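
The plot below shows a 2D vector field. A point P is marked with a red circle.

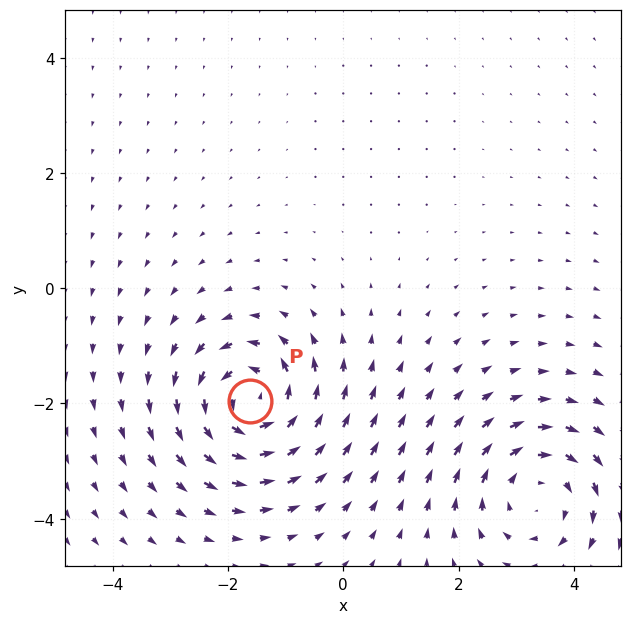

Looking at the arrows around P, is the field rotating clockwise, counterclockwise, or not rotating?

Near P at (-1.6, -2.0) the arrows circulate counterclockwise. The curl (z-component) there is about +6; positive curl means counterclockwise rotation.

counterclockwise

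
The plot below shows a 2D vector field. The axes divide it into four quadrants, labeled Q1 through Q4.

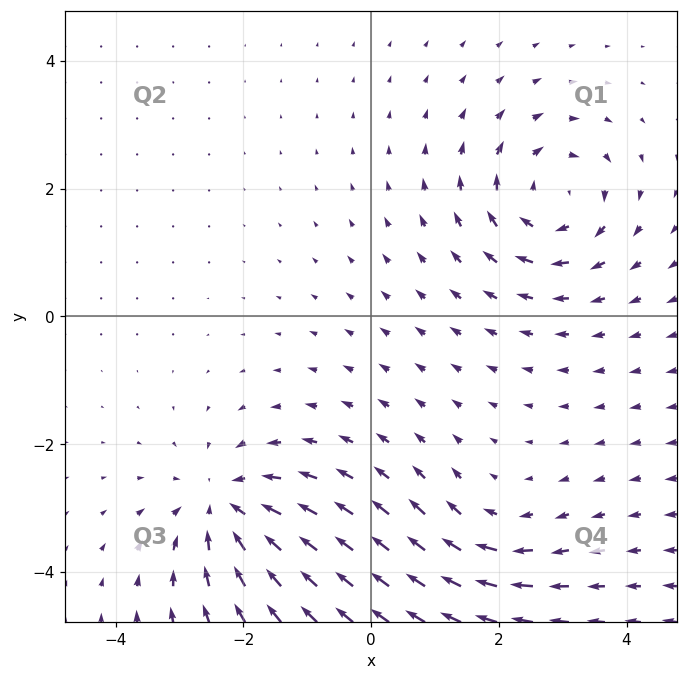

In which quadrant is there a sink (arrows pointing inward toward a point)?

The sink sits at approximately (-2.3, -3.0), which lies in quadrant Q3. The divergence there is about -4, negative as expected for a sink.

Q3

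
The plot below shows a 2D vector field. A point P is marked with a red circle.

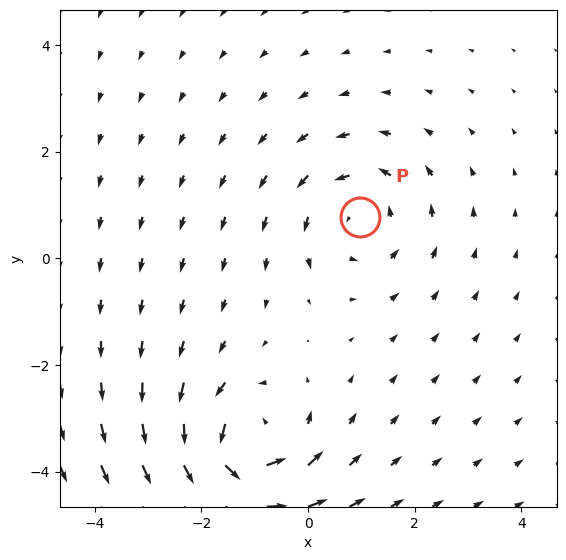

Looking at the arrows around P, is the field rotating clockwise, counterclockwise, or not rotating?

counterclockwise

Near P at (1.0, 0.8) the arrows circulate counterclockwise. The curl (z-component) there is about +3; positive curl means counterclockwise rotation.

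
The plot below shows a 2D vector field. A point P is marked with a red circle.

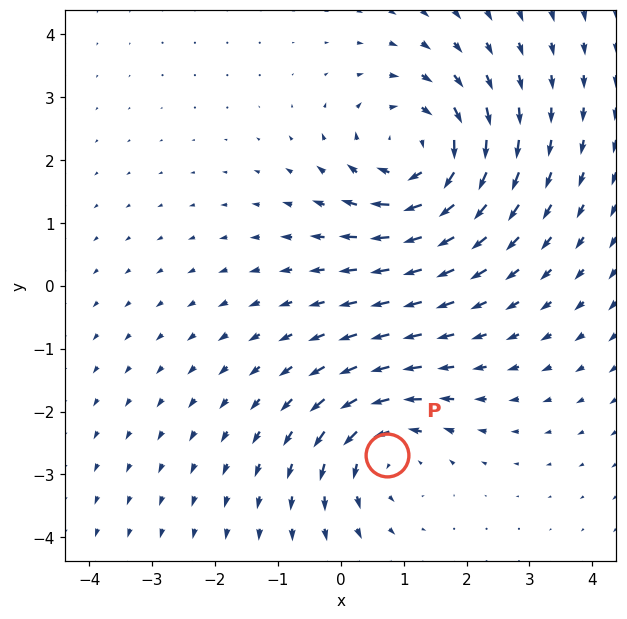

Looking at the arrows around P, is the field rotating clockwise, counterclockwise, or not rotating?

counterclockwise

Near P at (0.7, -2.7) the arrows circulate counterclockwise. The curl (z-component) there is about +3; positive curl means counterclockwise rotation.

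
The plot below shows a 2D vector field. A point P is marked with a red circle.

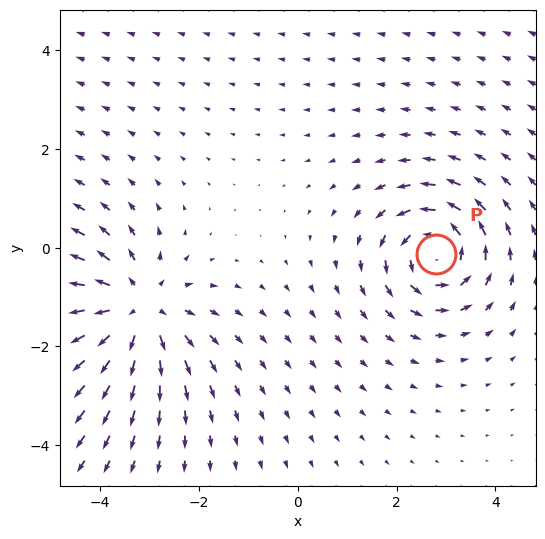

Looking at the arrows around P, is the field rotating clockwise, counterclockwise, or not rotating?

Near P at (2.8, -0.1) the arrows circulate counterclockwise. The curl (z-component) there is about +5; positive curl means counterclockwise rotation.

counterclockwise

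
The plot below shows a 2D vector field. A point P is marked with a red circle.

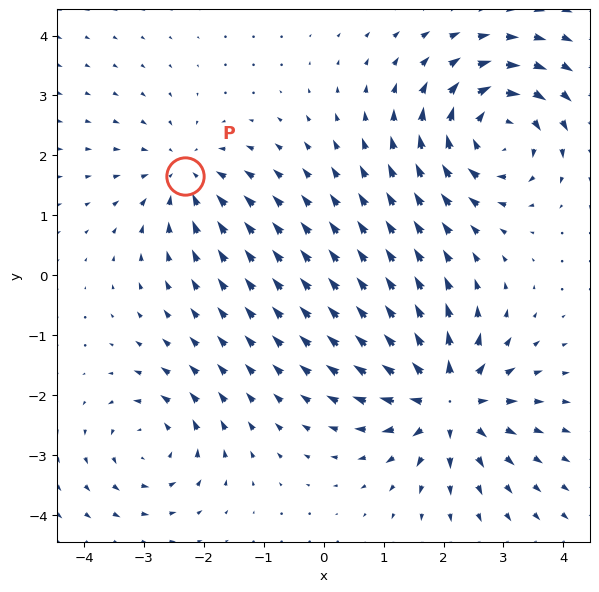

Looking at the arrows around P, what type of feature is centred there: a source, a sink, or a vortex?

sink

At P (-2.3, 1.7) the arrows converge inward. Divergence about -3, curl ≈0 — negative divergence with near-zero curl is a sink.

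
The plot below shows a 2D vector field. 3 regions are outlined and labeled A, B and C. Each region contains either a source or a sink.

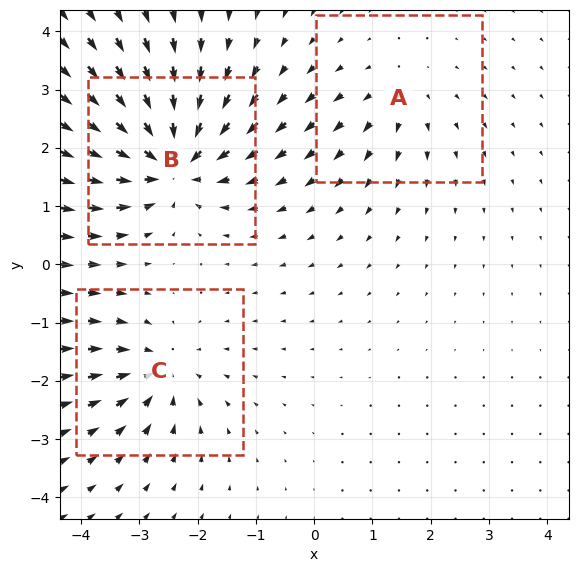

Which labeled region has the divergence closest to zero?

A

Divergence at each region's feature centre — A: about +2, B: about -6, C: about -4. Region A is closest to zero.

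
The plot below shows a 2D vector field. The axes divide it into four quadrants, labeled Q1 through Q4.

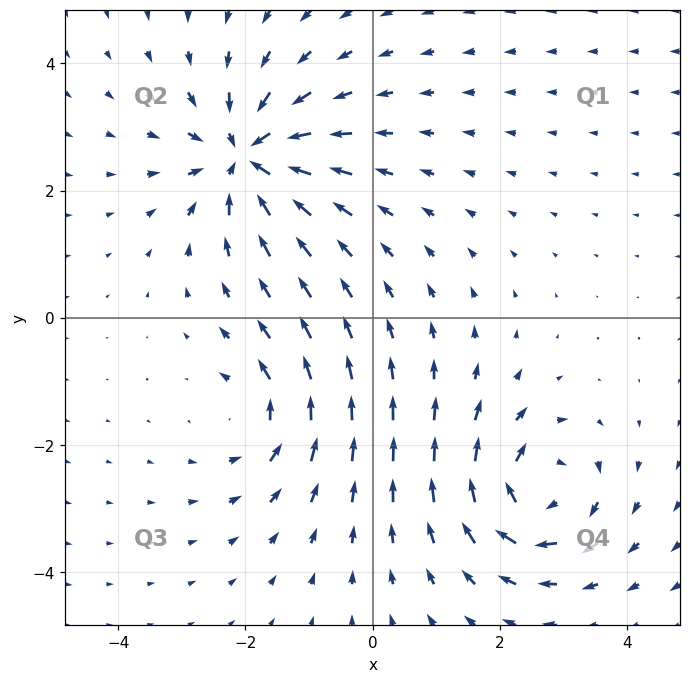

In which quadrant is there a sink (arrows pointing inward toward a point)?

Q2

The sink sits at approximately (-2.0, 2.5), which lies in quadrant Q2. The divergence there is about -6, negative as expected for a sink.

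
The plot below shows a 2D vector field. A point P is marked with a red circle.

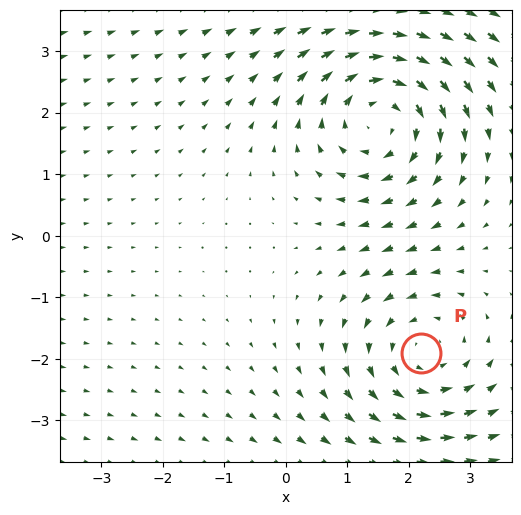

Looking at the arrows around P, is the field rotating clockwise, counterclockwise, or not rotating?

Near P at (2.2, -1.9) the arrows circulate counterclockwise. The curl (z-component) there is about +2; positive curl means counterclockwise rotation.

counterclockwise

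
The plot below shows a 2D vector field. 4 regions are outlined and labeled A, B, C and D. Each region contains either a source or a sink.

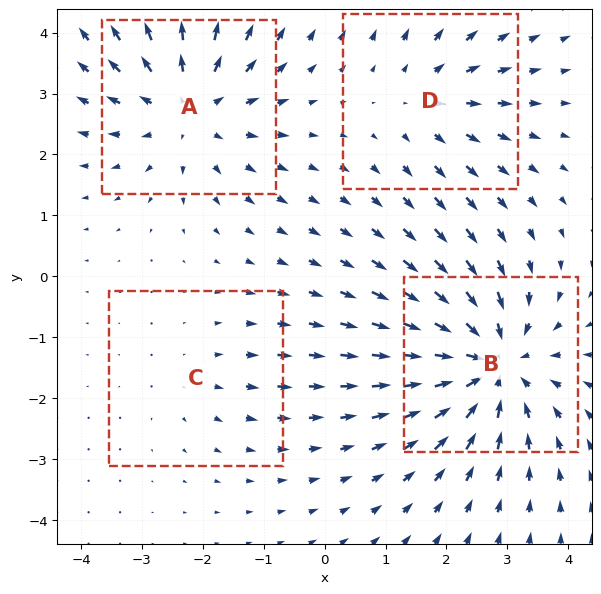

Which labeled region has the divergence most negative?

Divergence at each region's feature centre — A: about +5, B: about -6, C: about +2, D: about +3. Region B is most negative.

B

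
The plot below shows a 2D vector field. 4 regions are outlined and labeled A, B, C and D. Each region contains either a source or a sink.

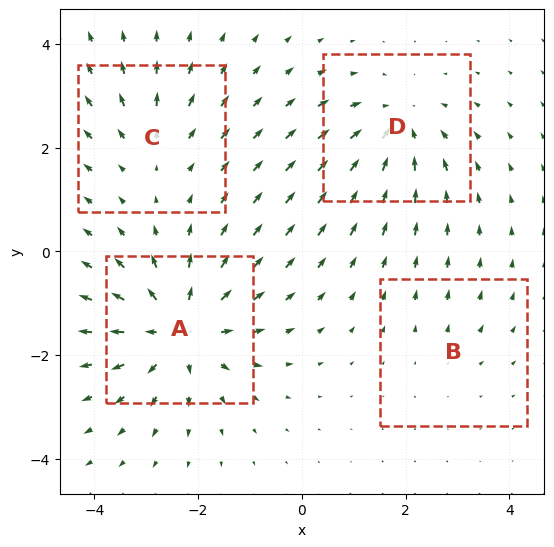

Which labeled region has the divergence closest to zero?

Divergence at each region's feature centre — A: about +7, B: about +2, C: about +3, D: about -5. Region B is closest to zero.

B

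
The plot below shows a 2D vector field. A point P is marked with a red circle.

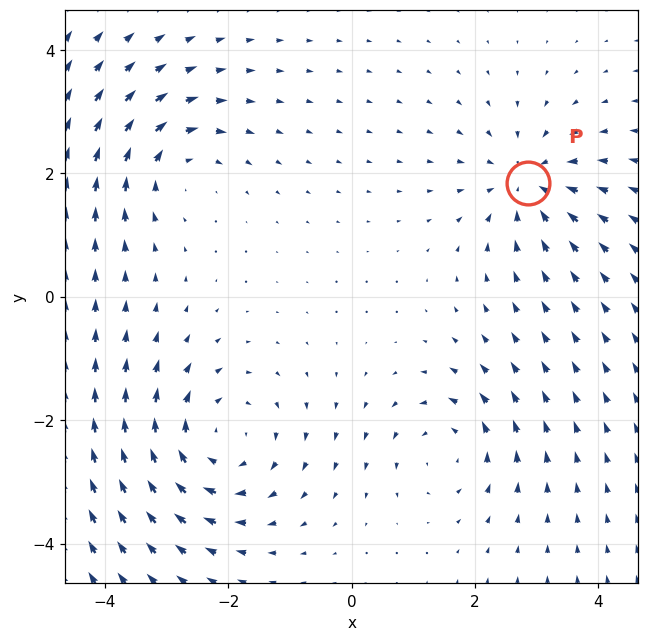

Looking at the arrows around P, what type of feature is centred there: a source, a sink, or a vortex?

At P (2.9, 1.8) the arrows converge inward. Divergence about -4, curl ≈0 — negative divergence with near-zero curl is a sink.

sink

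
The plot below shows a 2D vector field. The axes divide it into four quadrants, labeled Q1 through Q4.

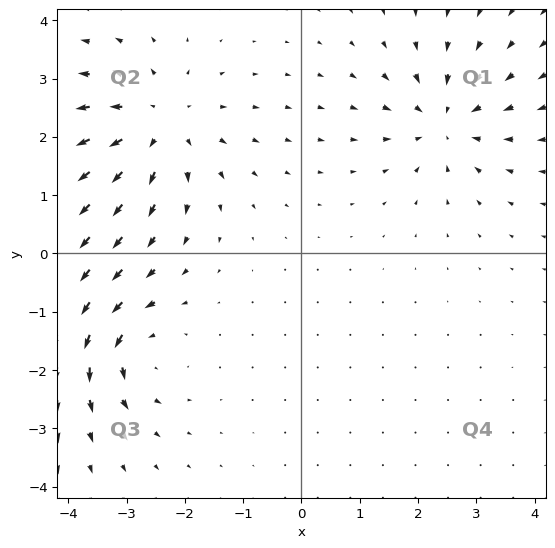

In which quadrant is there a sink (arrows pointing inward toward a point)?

The sink sits at approximately (2.5, 2.3), which lies in quadrant Q1. The divergence there is about -5, negative as expected for a sink.

Q1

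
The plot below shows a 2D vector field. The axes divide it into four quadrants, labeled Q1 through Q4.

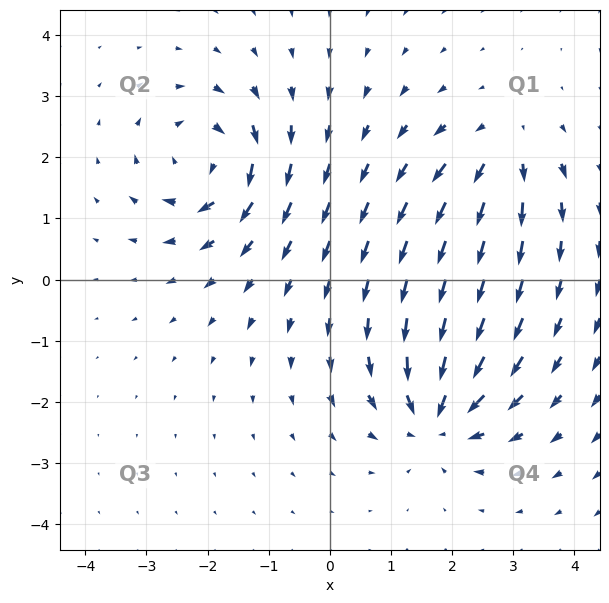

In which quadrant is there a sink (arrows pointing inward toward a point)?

The sink sits at approximately (1.8, -2.2), which lies in quadrant Q4. The divergence there is about -5, negative as expected for a sink.

Q4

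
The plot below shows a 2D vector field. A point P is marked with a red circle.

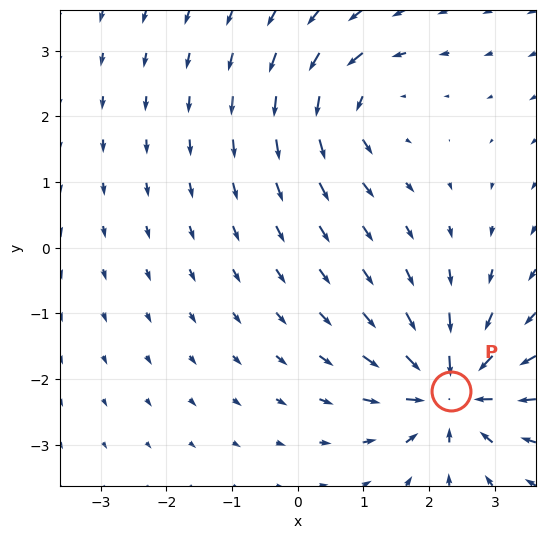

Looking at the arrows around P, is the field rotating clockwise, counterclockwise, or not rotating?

Near P at (2.3, -2.2) the arrows show no circulation. The curl there is ≈0.

not rotating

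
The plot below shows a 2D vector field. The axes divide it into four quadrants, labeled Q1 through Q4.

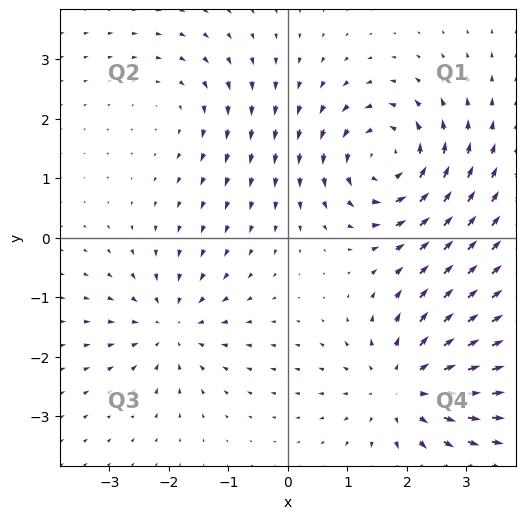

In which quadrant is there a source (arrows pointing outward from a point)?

Q4

The source sits at approximately (2.0, -2.5), which lies in quadrant Q4. The divergence there is about +5, positive as expected for a source.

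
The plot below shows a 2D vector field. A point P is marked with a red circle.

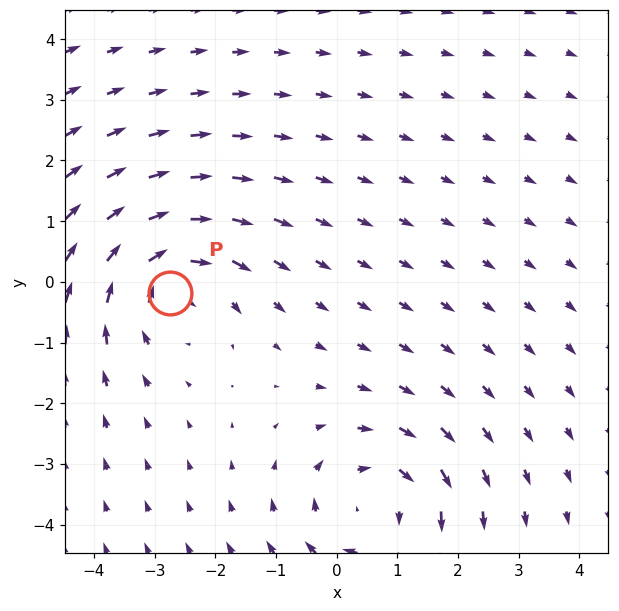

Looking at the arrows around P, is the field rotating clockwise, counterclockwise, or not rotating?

Near P at (-2.7, -0.2) the arrows circulate clockwise. The curl (z-component) there is about -4; negative curl means clockwise rotation.

clockwise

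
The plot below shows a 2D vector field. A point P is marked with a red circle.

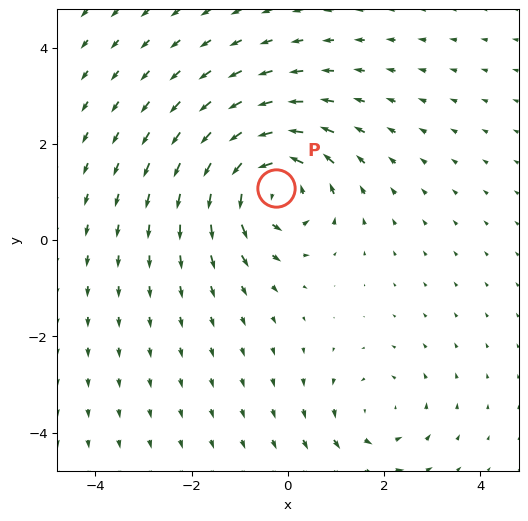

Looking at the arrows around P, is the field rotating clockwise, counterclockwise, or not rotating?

counterclockwise

Near P at (-0.3, 1.1) the arrows circulate counterclockwise. The curl (z-component) there is about +5; positive curl means counterclockwise rotation.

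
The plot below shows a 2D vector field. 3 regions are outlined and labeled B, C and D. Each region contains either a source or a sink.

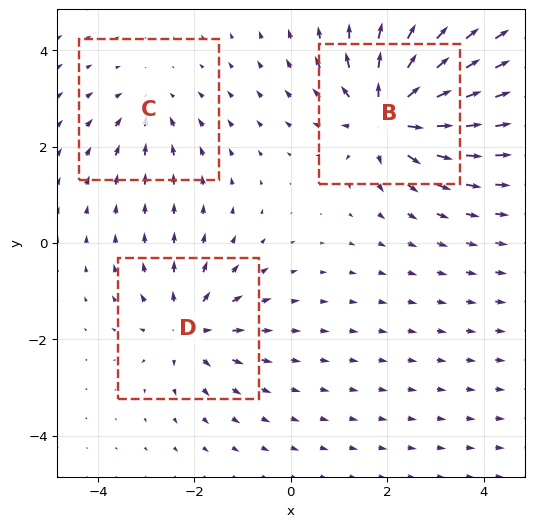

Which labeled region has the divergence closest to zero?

Divergence at each region's feature centre — B: about +6, C: about -2, D: about +4. Region C is closest to zero.

C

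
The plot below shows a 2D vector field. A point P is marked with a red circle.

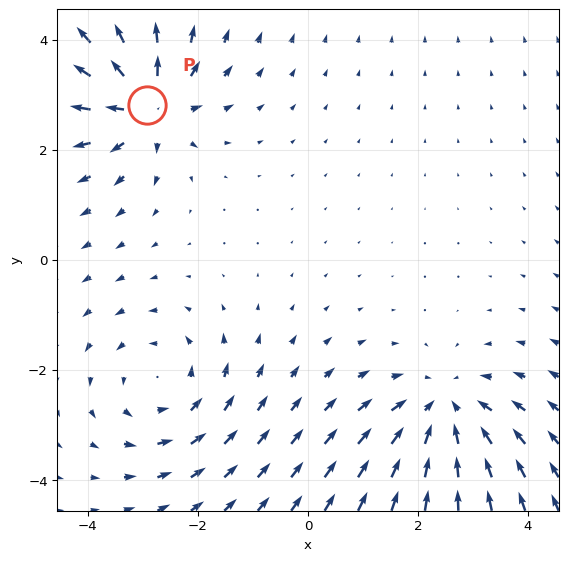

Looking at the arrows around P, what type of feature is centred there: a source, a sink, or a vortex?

At P (-2.9, 2.8) the arrows spread outward. Divergence about +6, curl ≈0 — positive divergence with near-zero curl is a source.

source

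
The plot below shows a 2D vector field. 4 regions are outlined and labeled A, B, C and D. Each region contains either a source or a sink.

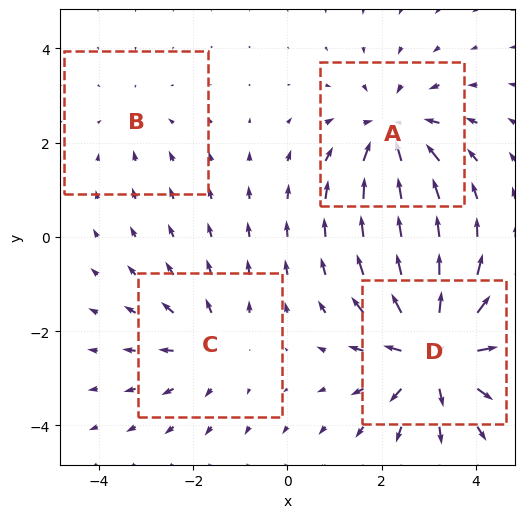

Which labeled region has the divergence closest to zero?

Divergence at each region's feature centre — A: about -4, B: about -2, C: about +3, D: about +6. Region B is closest to zero.

B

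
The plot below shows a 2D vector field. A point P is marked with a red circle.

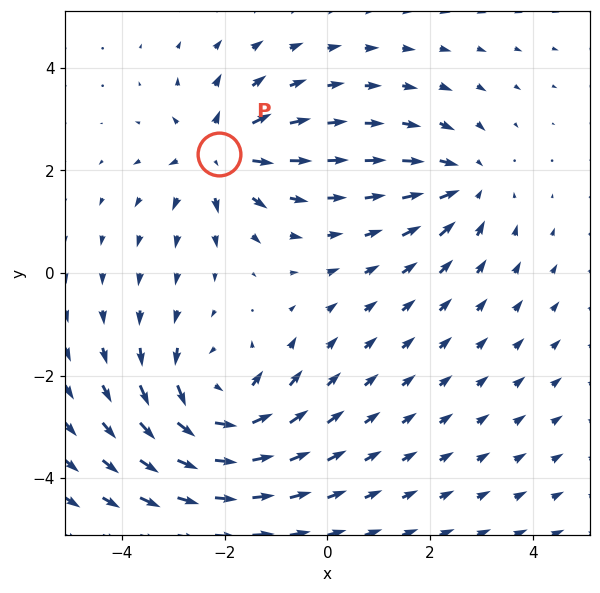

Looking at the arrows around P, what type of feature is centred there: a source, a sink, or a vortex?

source

At P (-2.1, 2.3) the arrows spread outward. Divergence about +5, curl ≈0 — positive divergence with near-zero curl is a source.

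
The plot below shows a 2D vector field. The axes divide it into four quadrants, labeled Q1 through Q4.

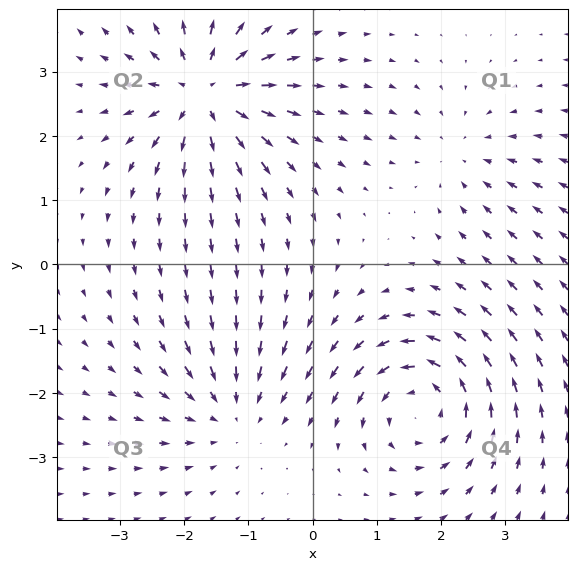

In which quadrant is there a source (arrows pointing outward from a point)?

Q2

The source sits at approximately (-1.7, 2.7), which lies in quadrant Q2. The divergence there is about +7, positive as expected for a source.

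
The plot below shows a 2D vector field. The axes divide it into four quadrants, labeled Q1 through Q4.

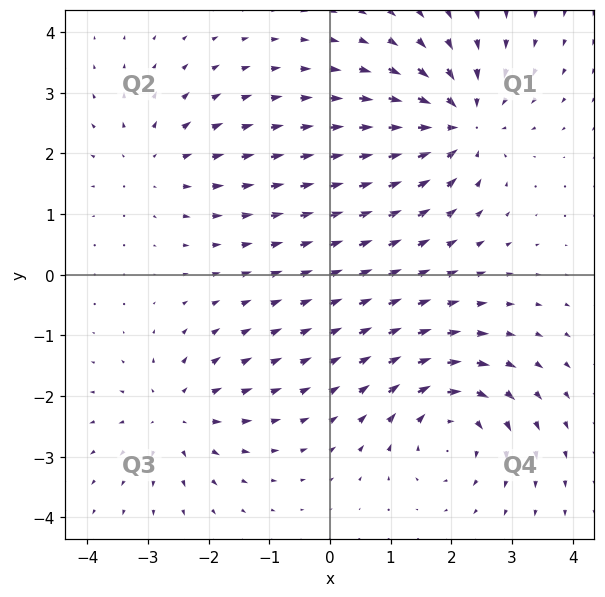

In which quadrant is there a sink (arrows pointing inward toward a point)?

The sink sits at approximately (2.1, 2.5), which lies in quadrant Q1. The divergence there is about -5, negative as expected for a sink.

Q1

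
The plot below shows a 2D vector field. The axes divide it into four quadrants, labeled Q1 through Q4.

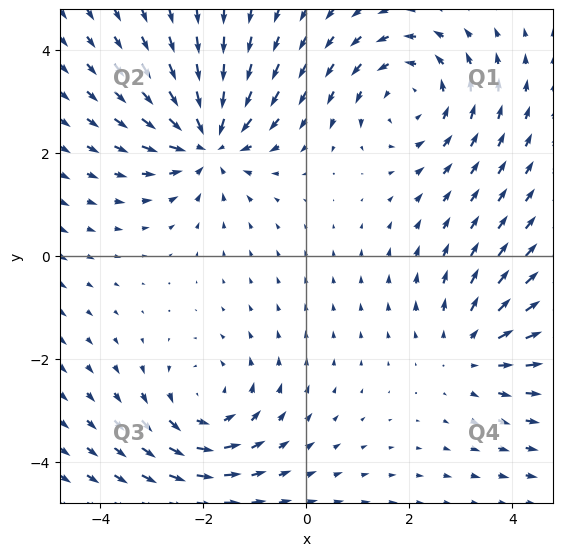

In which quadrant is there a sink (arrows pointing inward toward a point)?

Q2

The sink sits at approximately (-1.9, 2.2), which lies in quadrant Q2. The divergence there is about -5, negative as expected for a sink.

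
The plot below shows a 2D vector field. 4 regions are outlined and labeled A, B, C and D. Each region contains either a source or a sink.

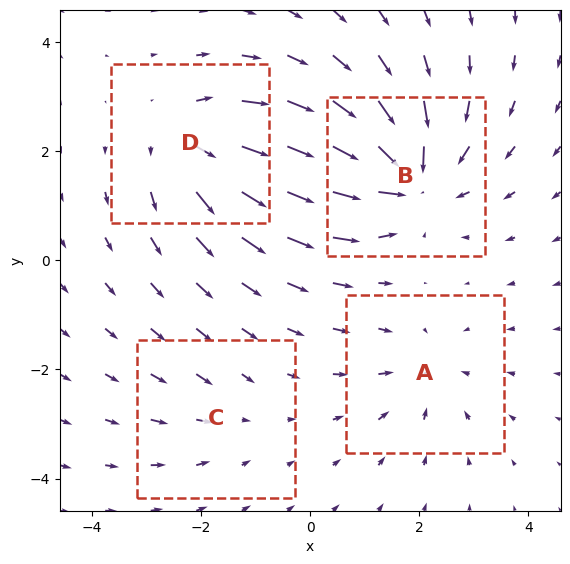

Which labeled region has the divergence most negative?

B

Divergence at each region's feature centre — A: about -3, B: about -7, C: about -2, D: about +5. Region B is most negative.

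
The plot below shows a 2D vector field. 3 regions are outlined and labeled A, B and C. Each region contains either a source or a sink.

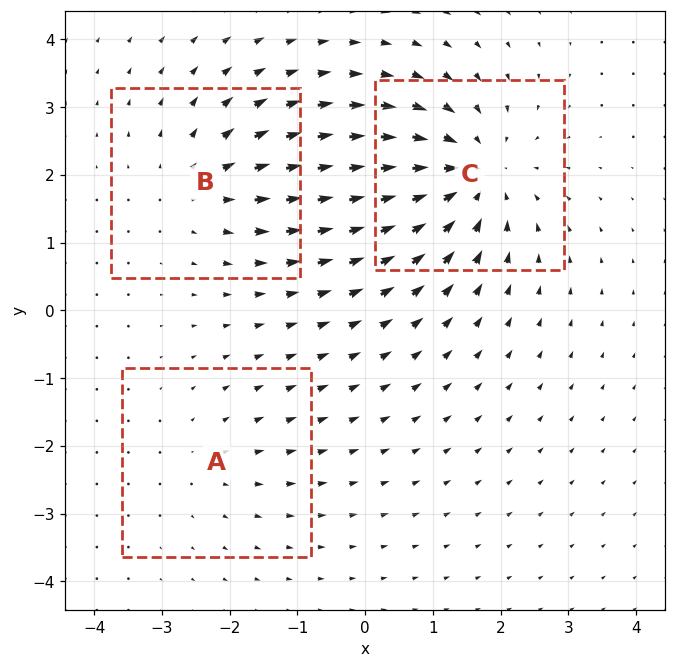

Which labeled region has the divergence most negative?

C

Divergence at each region's feature centre — A: about +2, B: about +3, C: about -4. Region C is most negative.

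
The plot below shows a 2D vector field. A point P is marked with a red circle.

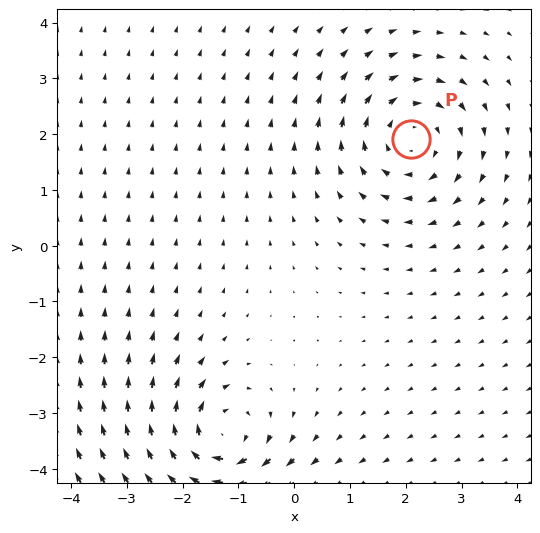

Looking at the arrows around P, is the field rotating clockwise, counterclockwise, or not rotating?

clockwise

Near P at (2.1, 1.9) the arrows circulate clockwise. The curl (z-component) there is about -3; negative curl means clockwise rotation.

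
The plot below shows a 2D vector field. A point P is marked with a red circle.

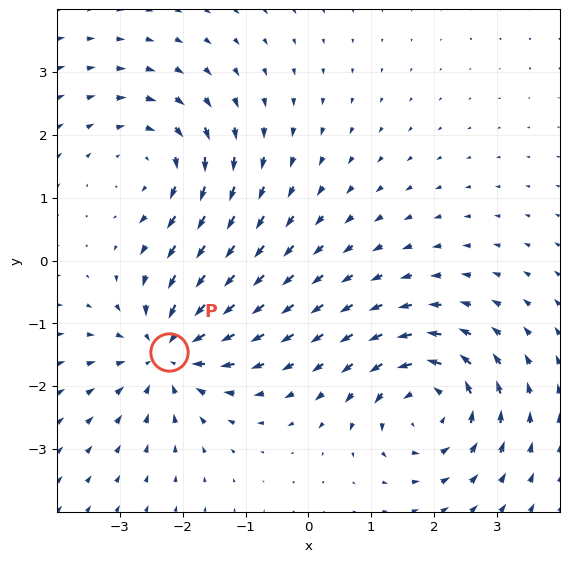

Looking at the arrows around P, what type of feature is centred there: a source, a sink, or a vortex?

At P (-2.2, -1.4) the arrows converge inward. Divergence about -5, curl ≈0 — negative divergence with near-zero curl is a sink.

sink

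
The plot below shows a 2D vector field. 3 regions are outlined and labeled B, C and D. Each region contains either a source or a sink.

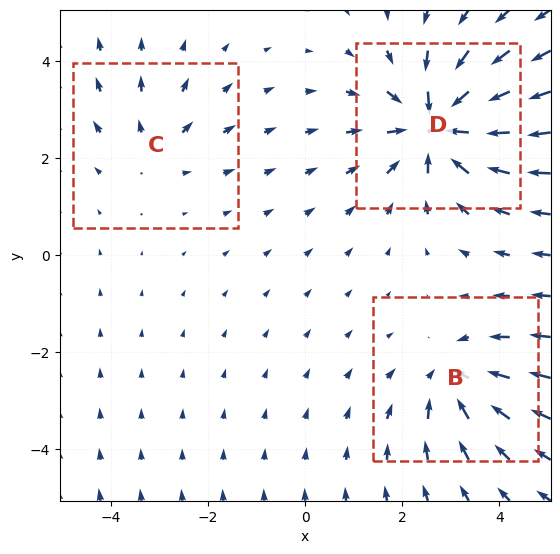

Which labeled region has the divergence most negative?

Divergence at each region's feature centre — B: about -3, C: about +2, D: about -6. Region D is most negative.

D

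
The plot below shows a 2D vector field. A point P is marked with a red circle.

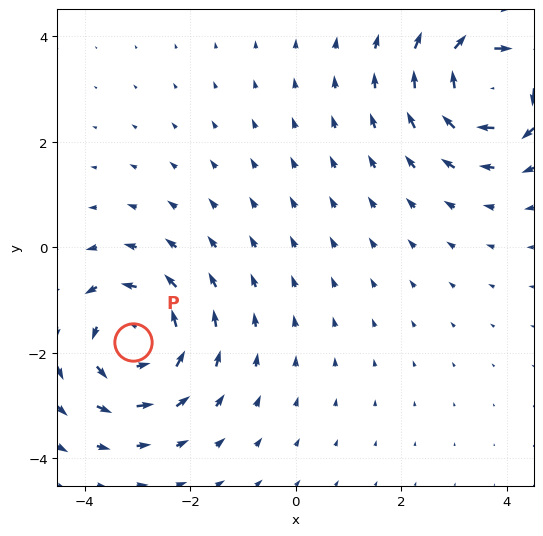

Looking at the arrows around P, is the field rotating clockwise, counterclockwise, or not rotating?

counterclockwise

Near P at (-3.1, -1.8) the arrows circulate counterclockwise. The curl (z-component) there is about +4; positive curl means counterclockwise rotation.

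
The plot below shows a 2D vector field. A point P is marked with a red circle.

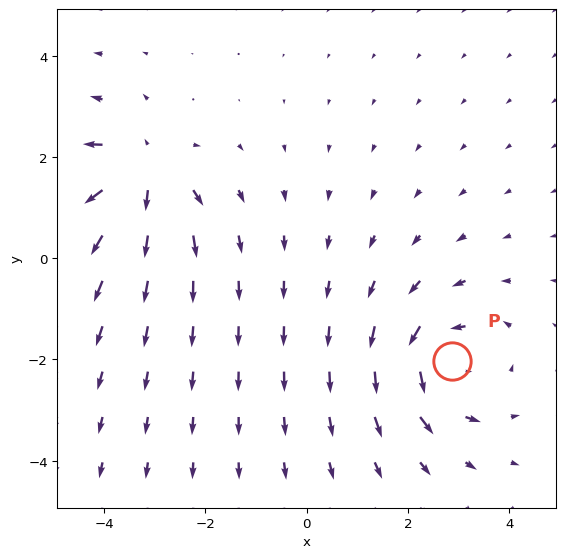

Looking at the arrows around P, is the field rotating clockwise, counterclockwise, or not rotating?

Near P at (2.9, -2.0) the arrows circulate counterclockwise. The curl (z-component) there is about +5; positive curl means counterclockwise rotation.

counterclockwise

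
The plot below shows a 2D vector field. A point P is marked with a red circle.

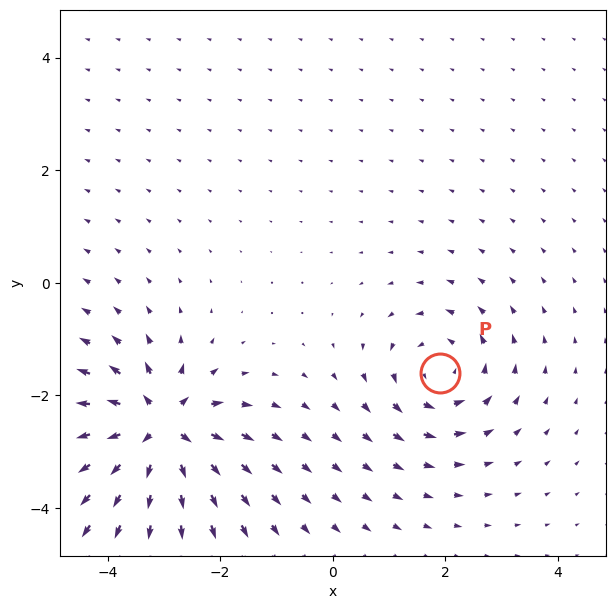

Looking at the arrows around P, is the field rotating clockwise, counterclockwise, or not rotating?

Near P at (1.9, -1.6) the arrows circulate counterclockwise. The curl (z-component) there is about +4; positive curl means counterclockwise rotation.

counterclockwise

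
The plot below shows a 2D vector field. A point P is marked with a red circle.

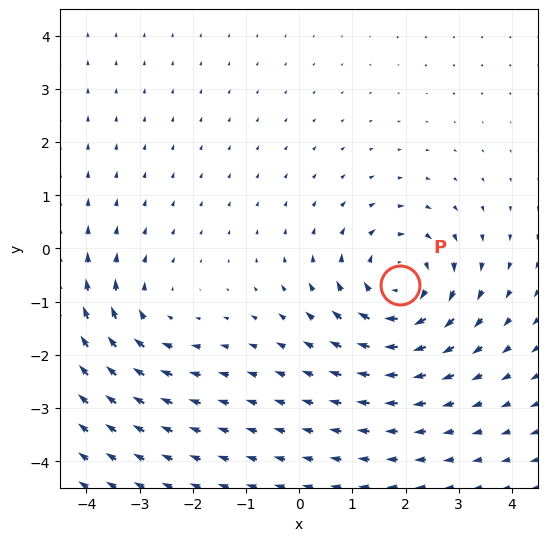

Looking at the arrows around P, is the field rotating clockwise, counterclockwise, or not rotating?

Near P at (1.9, -0.7) the arrows circulate clockwise. The curl (z-component) there is about -4; negative curl means clockwise rotation.

clockwise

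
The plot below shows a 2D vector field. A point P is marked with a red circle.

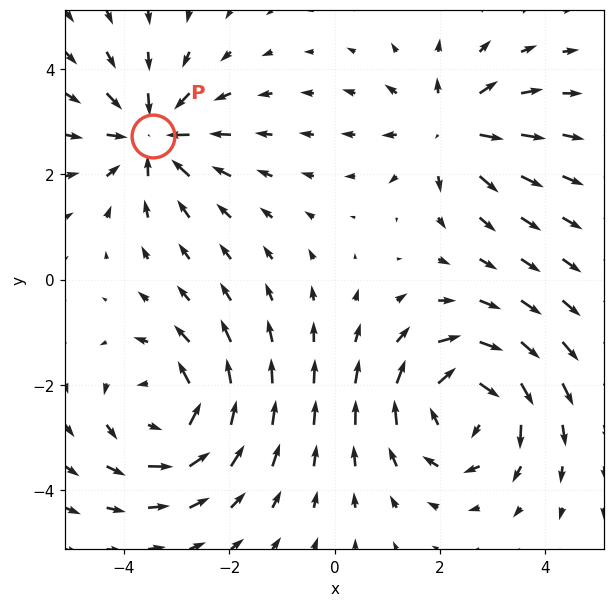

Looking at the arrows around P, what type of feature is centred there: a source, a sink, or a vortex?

sink

At P (-3.5, 2.7) the arrows converge inward. Divergence about -5, curl ≈0 — negative divergence with near-zero curl is a sink.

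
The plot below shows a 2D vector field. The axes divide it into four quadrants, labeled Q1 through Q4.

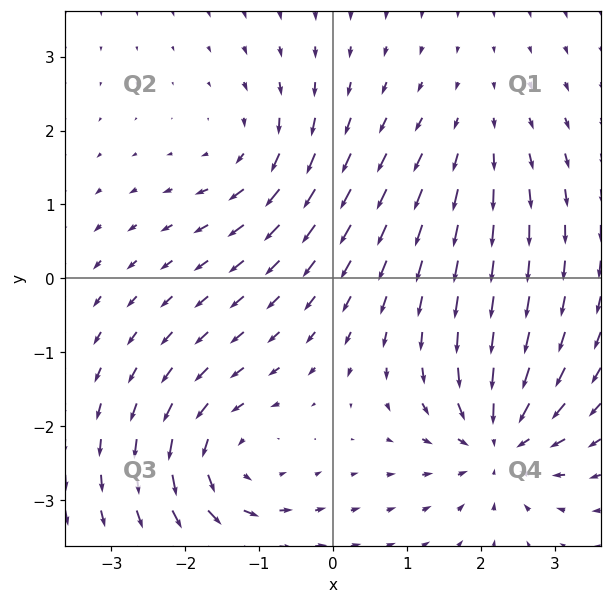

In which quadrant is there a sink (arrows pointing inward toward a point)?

The sink sits at approximately (2.3, -2.2), which lies in quadrant Q4. The divergence there is about -6, negative as expected for a sink.

Q4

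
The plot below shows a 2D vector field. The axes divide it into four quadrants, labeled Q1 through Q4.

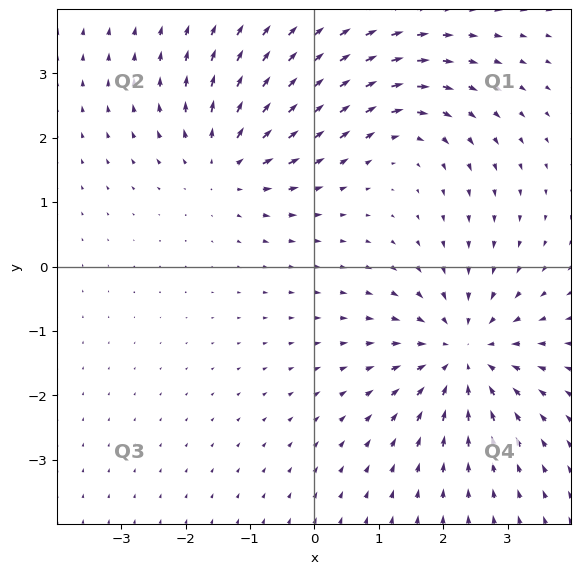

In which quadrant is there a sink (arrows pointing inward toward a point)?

Q4

The sink sits at approximately (2.3, -1.4), which lies in quadrant Q4. The divergence there is about -5, negative as expected for a sink.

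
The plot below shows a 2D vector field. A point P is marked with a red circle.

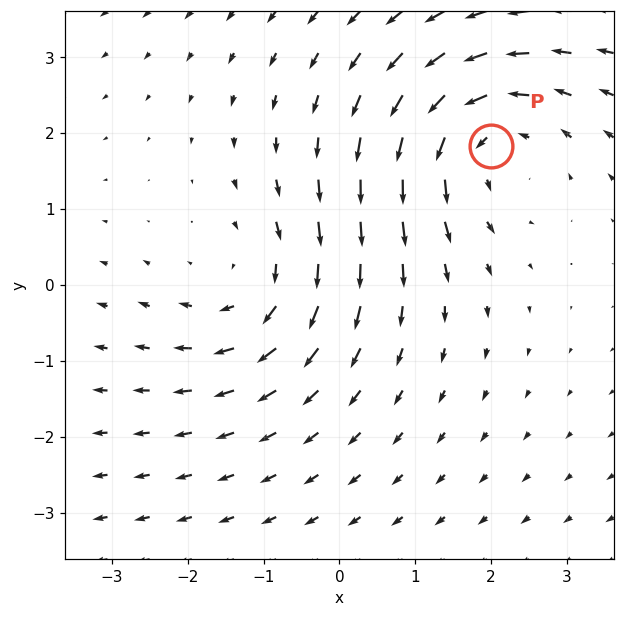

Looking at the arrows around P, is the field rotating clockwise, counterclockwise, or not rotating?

counterclockwise

Near P at (2.0, 1.8) the arrows circulate counterclockwise. The curl (z-component) there is about +3; positive curl means counterclockwise rotation.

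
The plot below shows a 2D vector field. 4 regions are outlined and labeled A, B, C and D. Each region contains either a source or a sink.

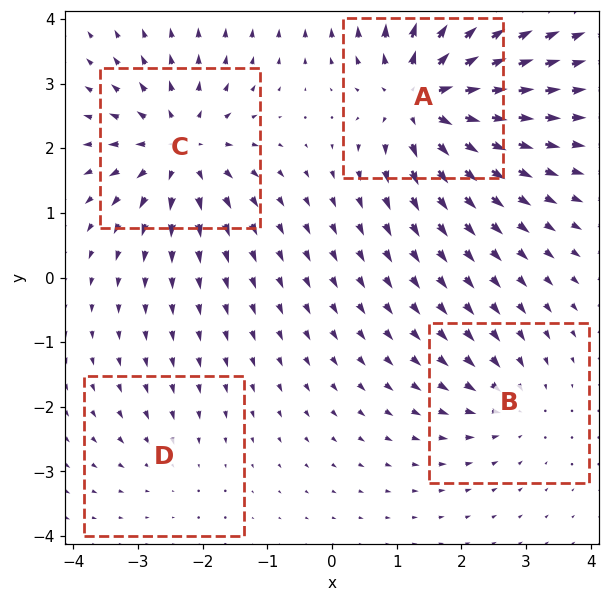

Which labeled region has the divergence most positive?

Divergence at each region's feature centre — A: about +8, B: about -4, C: about +6, D: about -2. Region A is most positive.

A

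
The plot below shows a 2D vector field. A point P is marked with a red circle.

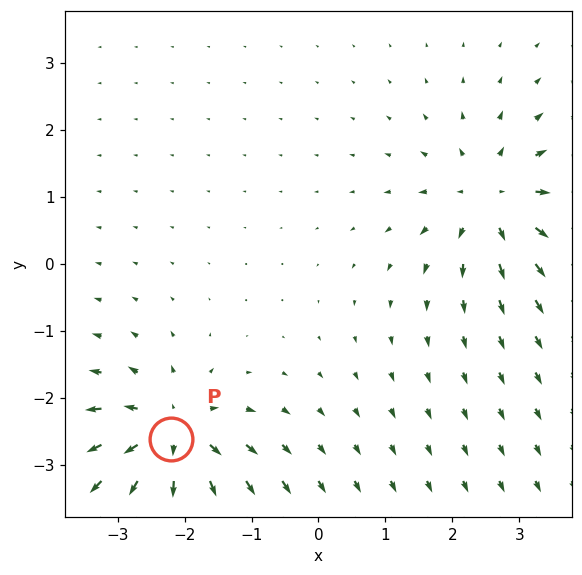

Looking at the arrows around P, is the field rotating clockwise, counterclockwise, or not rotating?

Near P at (-2.2, -2.6) the arrows show no circulation. The curl there is ≈0.

not rotating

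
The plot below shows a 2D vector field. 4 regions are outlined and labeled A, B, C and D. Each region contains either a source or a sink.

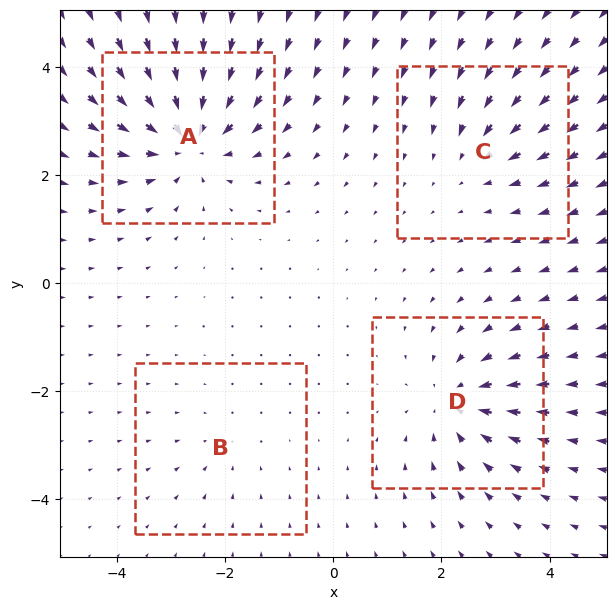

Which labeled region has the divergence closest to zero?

B

Divergence at each region's feature centre — A: about -7, B: about -2, C: about -3, D: about -5. Region B is closest to zero.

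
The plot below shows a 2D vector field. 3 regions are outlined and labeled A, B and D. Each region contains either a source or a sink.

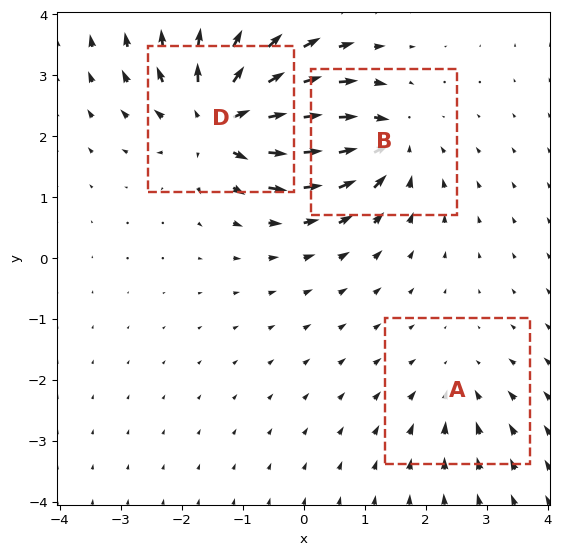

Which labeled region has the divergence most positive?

Divergence at each region's feature centre — A: about -2, B: about -4, D: about +6. Region D is most positive.

D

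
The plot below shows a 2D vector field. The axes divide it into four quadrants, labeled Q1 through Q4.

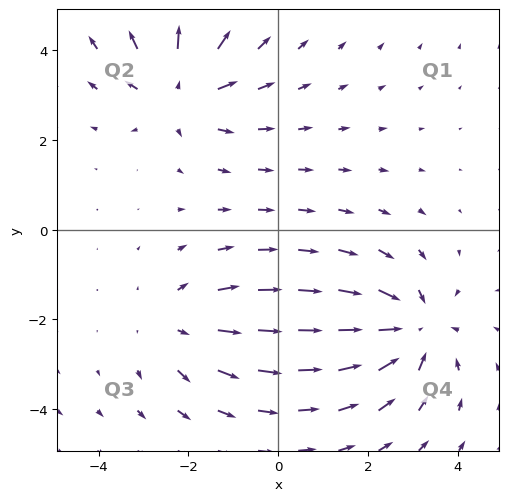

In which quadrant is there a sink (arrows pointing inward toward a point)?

Q4

The sink sits at approximately (3.0, -2.2), which lies in quadrant Q4. The divergence there is about -4, negative as expected for a sink.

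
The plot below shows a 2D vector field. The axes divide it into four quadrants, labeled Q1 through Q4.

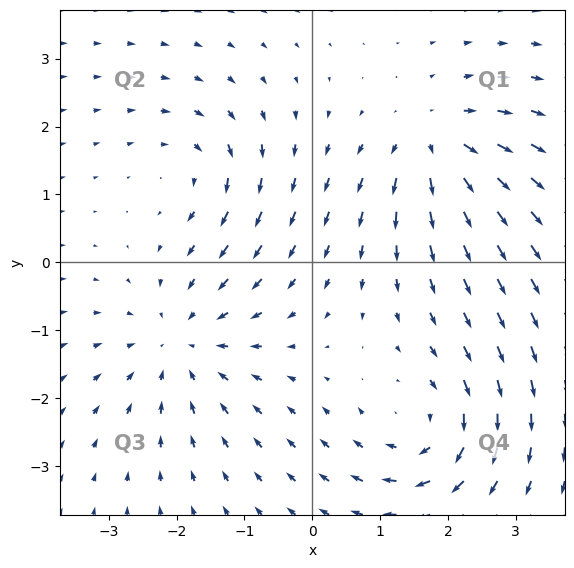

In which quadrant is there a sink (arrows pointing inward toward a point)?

The sink sits at approximately (-1.9, -1.2), which lies in quadrant Q3. The divergence there is about -4, negative as expected for a sink.

Q3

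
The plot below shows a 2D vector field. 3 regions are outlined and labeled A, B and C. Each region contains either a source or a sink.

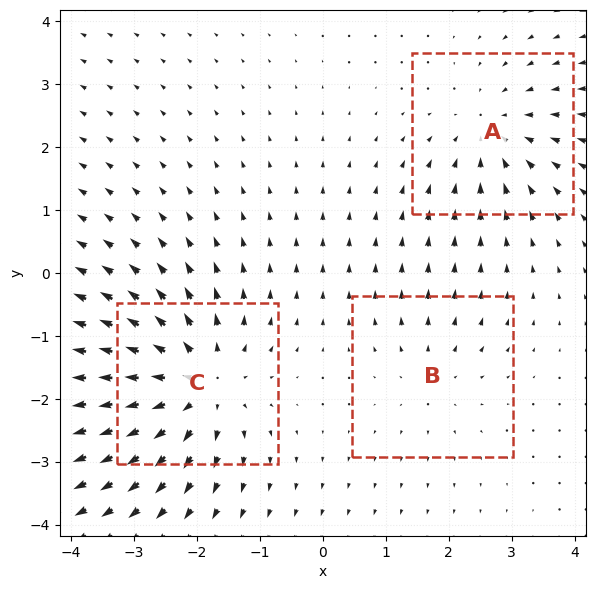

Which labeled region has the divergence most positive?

Divergence at each region's feature centre — A: about -3, B: about +2, C: about +5. Region C is most positive.

C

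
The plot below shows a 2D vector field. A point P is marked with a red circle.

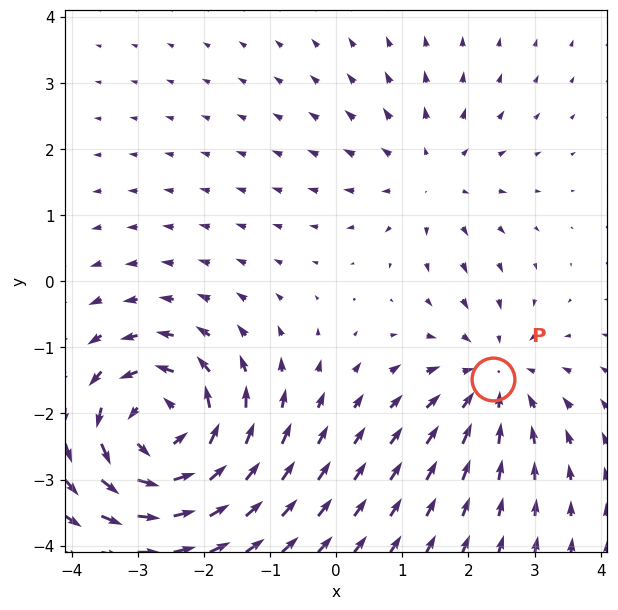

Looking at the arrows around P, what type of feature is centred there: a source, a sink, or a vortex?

sink

At P (2.4, -1.5) the arrows converge inward. Divergence about -3, curl ≈0 — negative divergence with near-zero curl is a sink.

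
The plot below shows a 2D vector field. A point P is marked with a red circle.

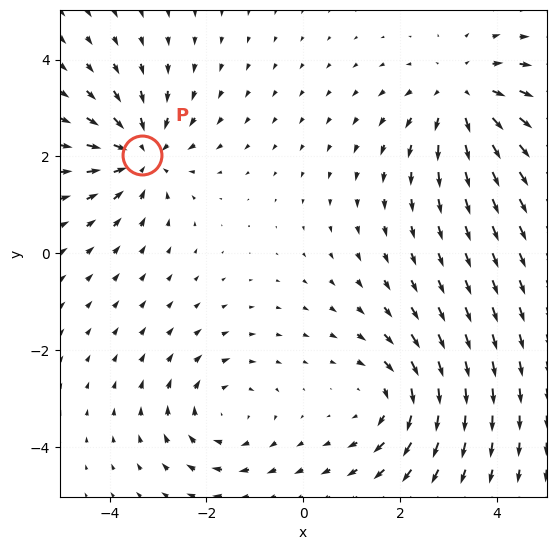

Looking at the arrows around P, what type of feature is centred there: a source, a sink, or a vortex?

sink

At P (-3.3, 2.0) the arrows converge inward. Divergence about -5, curl ≈0 — negative divergence with near-zero curl is a sink.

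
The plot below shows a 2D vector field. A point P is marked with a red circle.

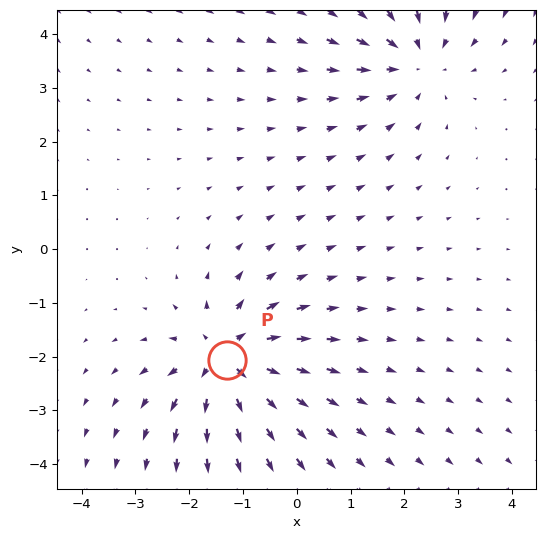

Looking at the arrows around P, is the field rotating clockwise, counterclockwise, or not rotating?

Near P at (-1.3, -2.1) the arrows show no circulation. The curl there is ≈0.

not rotating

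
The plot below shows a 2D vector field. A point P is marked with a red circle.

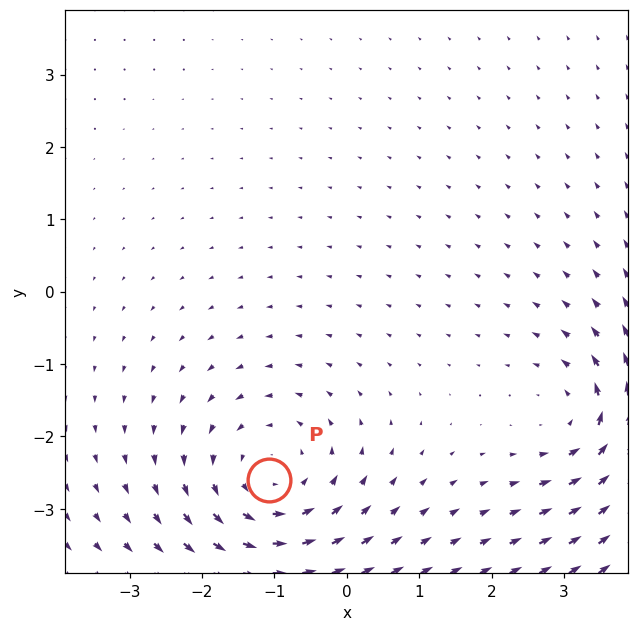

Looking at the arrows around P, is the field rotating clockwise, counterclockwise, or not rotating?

Near P at (-1.1, -2.6) the arrows circulate counterclockwise. The curl (z-component) there is about +3; positive curl means counterclockwise rotation.

counterclockwise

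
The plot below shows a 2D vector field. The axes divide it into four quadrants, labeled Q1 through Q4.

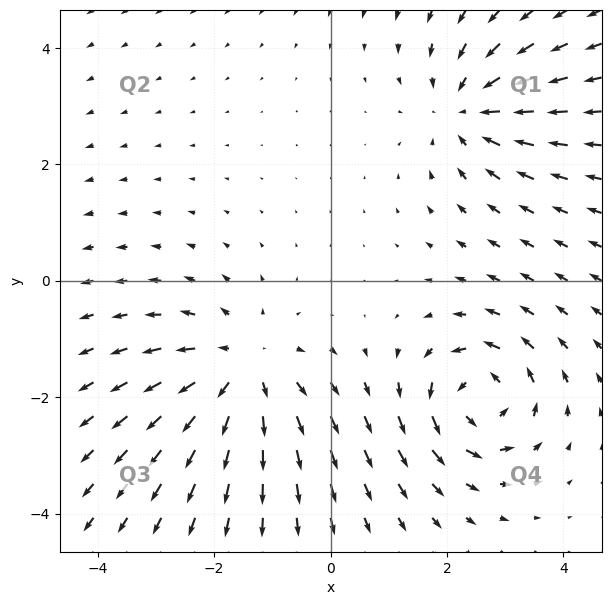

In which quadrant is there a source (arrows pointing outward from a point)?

The source sits at approximately (-1.5, -1.5), which lies in quadrant Q3. The divergence there is about +4, positive as expected for a source.

Q3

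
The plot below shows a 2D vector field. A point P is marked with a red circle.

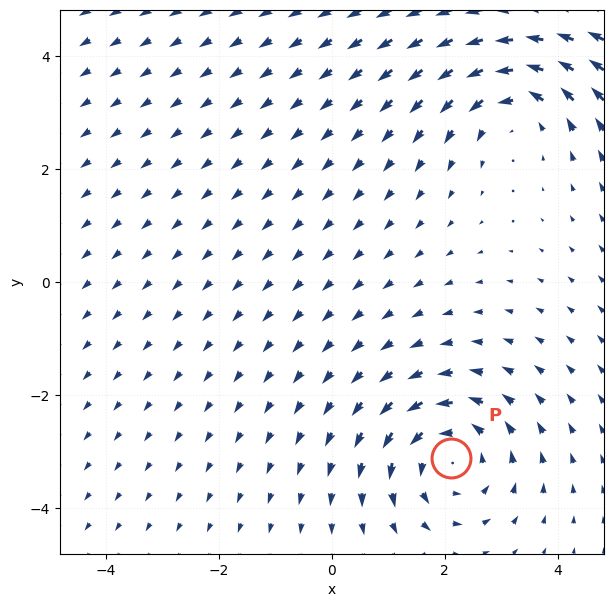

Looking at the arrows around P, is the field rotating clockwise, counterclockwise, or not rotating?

counterclockwise

Near P at (2.1, -3.1) the arrows circulate counterclockwise. The curl (z-component) there is about +4; positive curl means counterclockwise rotation.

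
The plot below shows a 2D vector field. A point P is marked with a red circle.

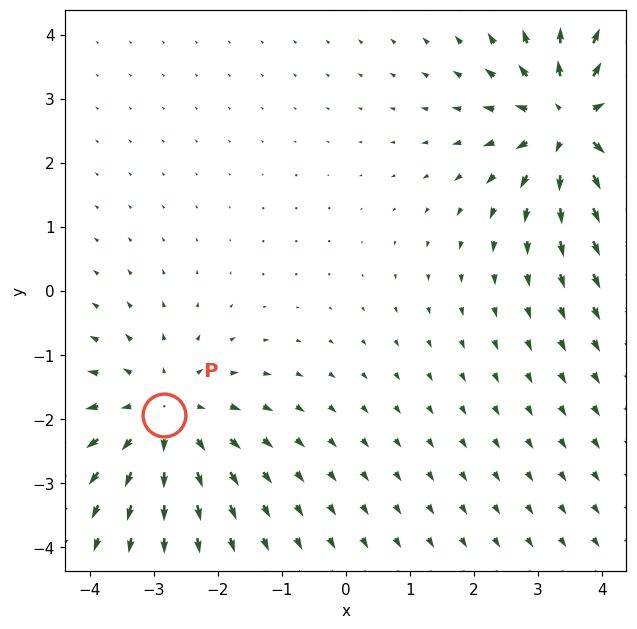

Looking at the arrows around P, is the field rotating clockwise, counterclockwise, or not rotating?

not rotating

Near P at (-2.8, -1.9) the arrows show no circulation. The curl there is ≈0.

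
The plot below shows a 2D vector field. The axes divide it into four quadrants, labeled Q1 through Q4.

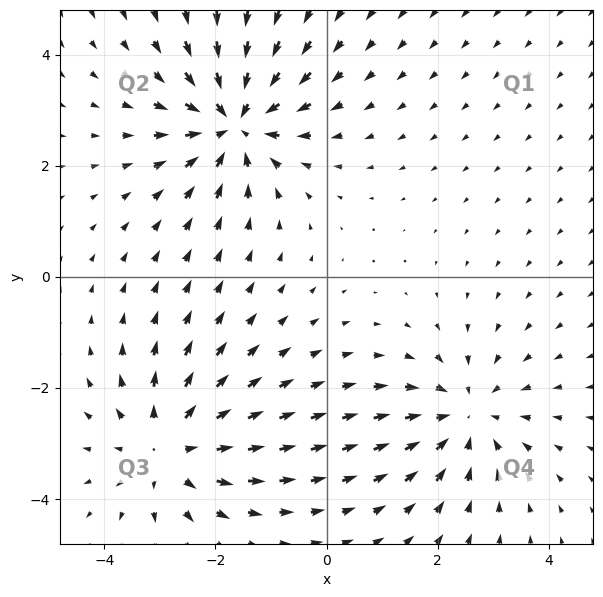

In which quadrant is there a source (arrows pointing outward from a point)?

The source sits at approximately (-2.9, -3.1), which lies in quadrant Q3. The divergence there is about +3, positive as expected for a source.

Q3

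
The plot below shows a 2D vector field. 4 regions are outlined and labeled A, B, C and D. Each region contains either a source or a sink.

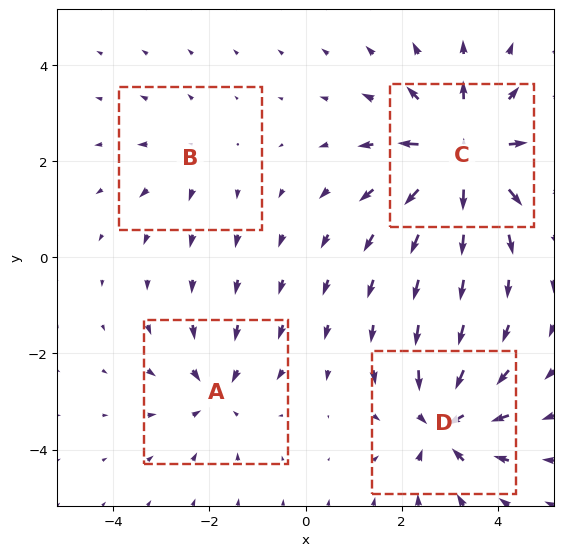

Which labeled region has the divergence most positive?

C

Divergence at each region's feature centre — A: about -4, B: about +2, C: about +7, D: about -6. Region C is most positive.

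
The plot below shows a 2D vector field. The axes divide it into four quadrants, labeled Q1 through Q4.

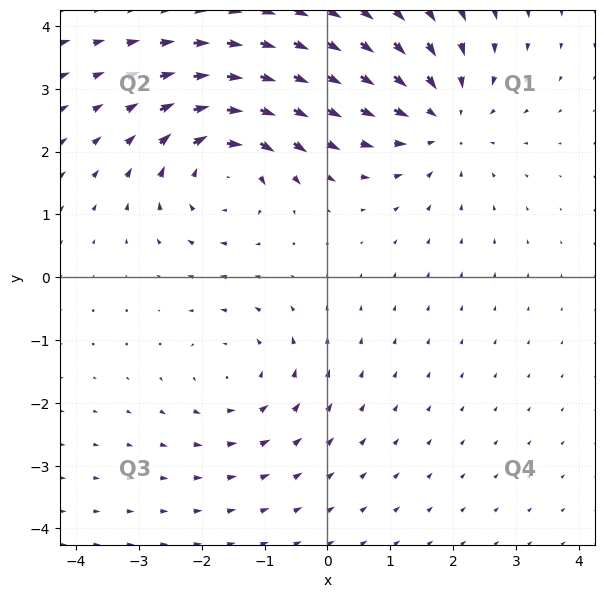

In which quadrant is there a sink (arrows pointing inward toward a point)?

The sink sits at approximately (1.8, 2.5), which lies in quadrant Q1. The divergence there is about -3, negative as expected for a sink.

Q1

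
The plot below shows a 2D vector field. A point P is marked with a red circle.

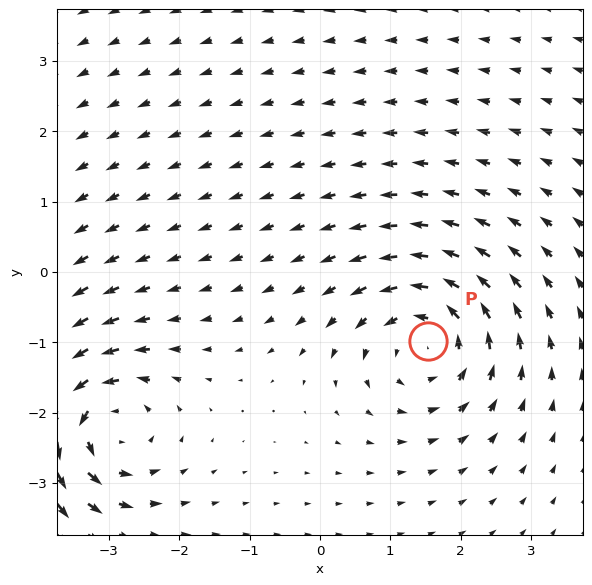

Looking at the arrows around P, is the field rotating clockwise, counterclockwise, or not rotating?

counterclockwise

Near P at (1.5, -1.0) the arrows circulate counterclockwise. The curl (z-component) there is about +5; positive curl means counterclockwise rotation.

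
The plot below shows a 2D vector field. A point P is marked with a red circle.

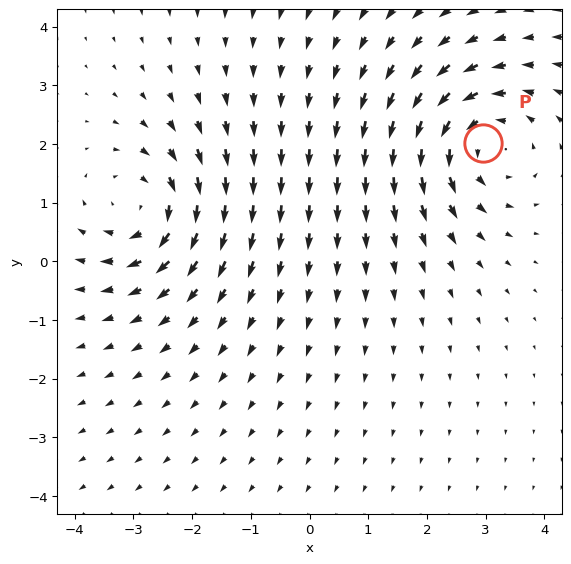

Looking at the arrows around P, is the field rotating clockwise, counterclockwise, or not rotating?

counterclockwise

Near P at (3.0, 2.0) the arrows circulate counterclockwise. The curl (z-component) there is about +3; positive curl means counterclockwise rotation.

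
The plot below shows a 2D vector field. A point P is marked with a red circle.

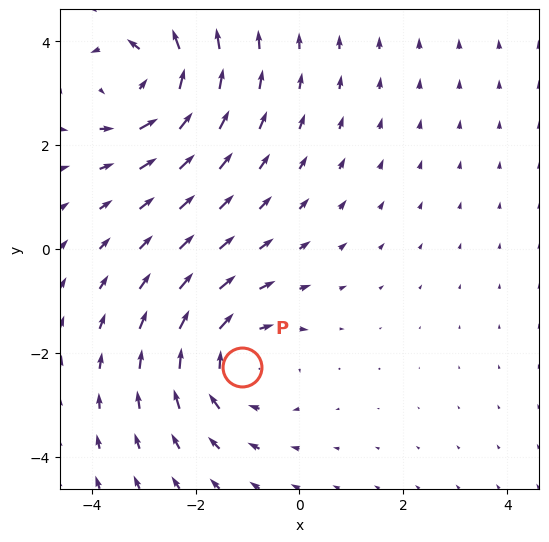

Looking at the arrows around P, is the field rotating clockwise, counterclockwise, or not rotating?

clockwise

Near P at (-1.1, -2.3) the arrows circulate clockwise. The curl (z-component) there is about -2; negative curl means clockwise rotation.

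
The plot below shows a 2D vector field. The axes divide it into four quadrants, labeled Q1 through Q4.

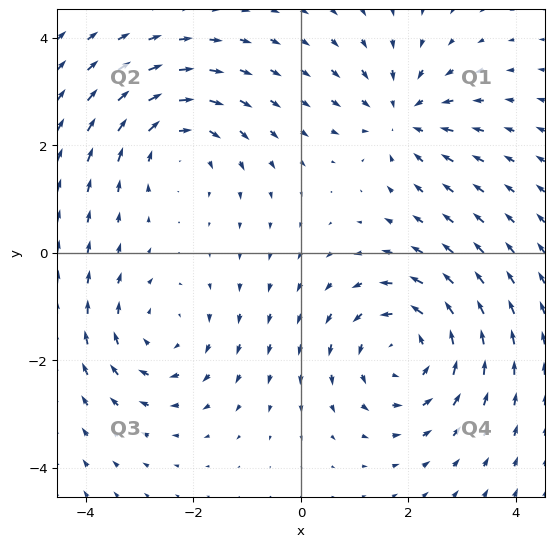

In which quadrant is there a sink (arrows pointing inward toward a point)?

The sink sits at approximately (1.9, 2.5), which lies in quadrant Q1. The divergence there is about -3, negative as expected for a sink.

Q1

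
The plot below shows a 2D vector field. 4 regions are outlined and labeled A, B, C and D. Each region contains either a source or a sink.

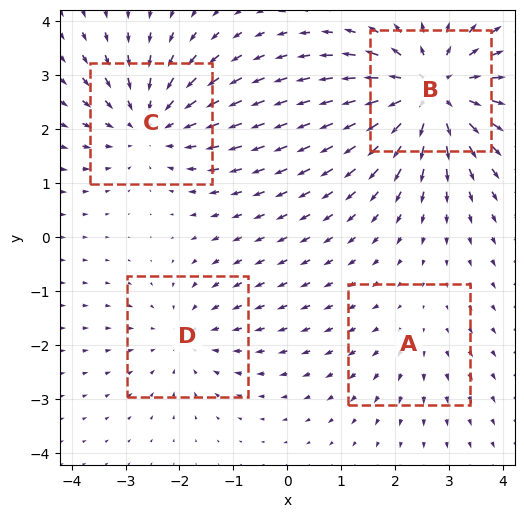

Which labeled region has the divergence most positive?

B

Divergence at each region's feature centre — A: about +2, B: about +6, C: about -4, D: about -3. Region B is most positive.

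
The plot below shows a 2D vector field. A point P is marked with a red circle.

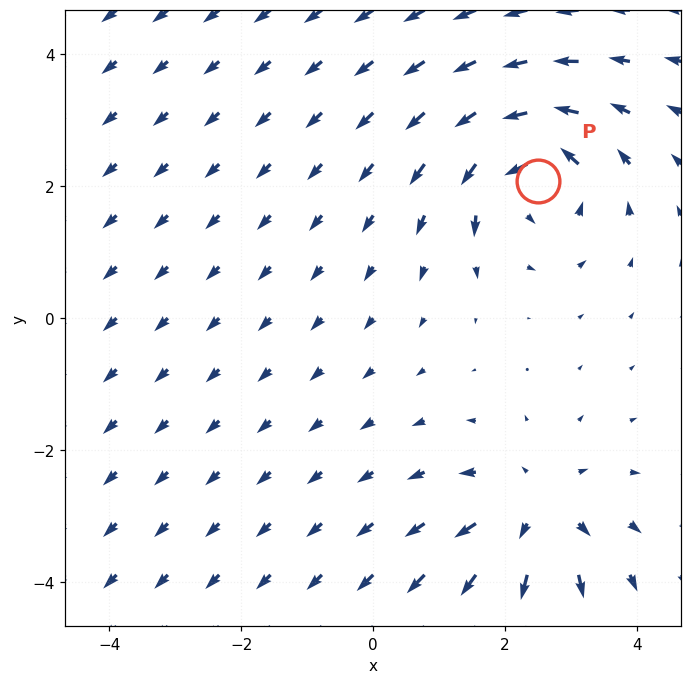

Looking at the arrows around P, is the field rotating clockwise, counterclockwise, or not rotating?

counterclockwise

Near P at (2.5, 2.1) the arrows circulate counterclockwise. The curl (z-component) there is about +4; positive curl means counterclockwise rotation.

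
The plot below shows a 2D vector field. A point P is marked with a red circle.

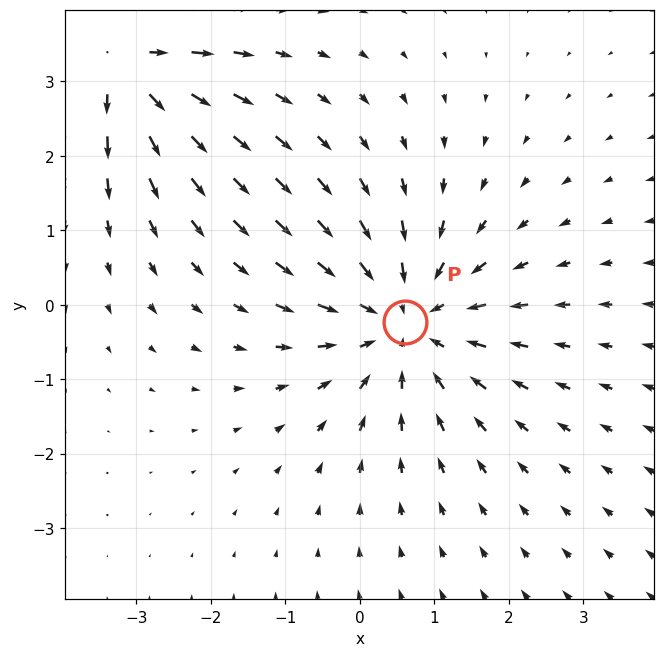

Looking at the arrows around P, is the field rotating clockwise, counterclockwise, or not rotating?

not rotating

Near P at (0.6, -0.2) the arrows show no circulation. The curl there is ≈0.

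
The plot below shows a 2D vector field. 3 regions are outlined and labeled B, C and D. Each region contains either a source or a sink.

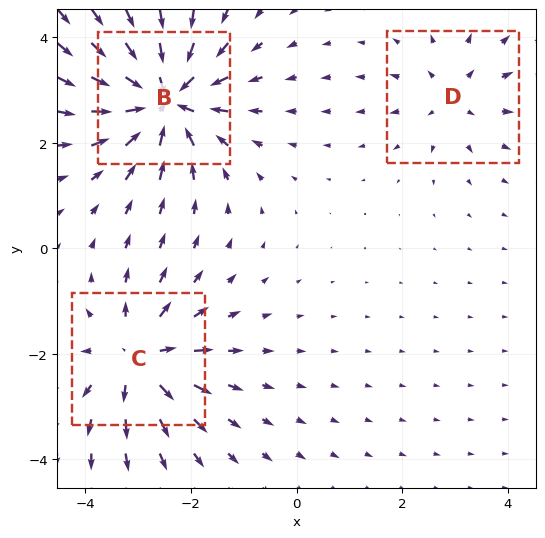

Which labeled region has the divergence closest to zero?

D

Divergence at each region's feature centre — B: about -6, C: about +4, D: about +3. Region D is closest to zero.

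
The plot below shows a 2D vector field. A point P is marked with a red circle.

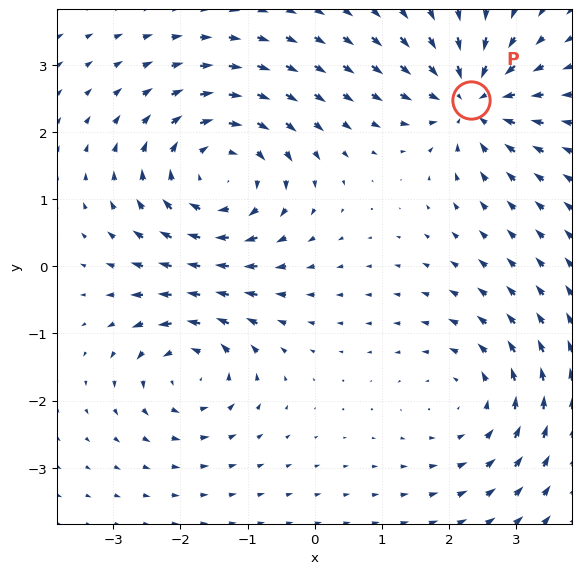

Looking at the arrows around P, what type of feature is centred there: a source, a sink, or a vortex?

sink

At P (2.3, 2.5) the arrows converge inward. Divergence about -4, curl ≈0 — negative divergence with near-zero curl is a sink.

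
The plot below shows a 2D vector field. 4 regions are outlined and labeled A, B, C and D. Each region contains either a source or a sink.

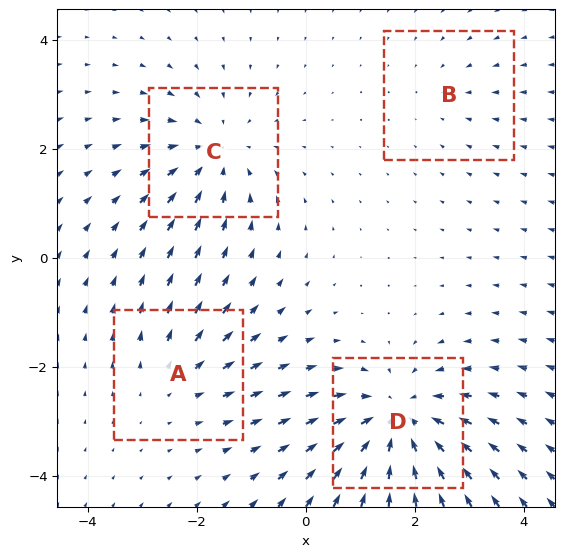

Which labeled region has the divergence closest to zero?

Divergence at each region's feature centre — A: about +3, B: about -2, C: about -4, D: about -6. Region B is closest to zero.

B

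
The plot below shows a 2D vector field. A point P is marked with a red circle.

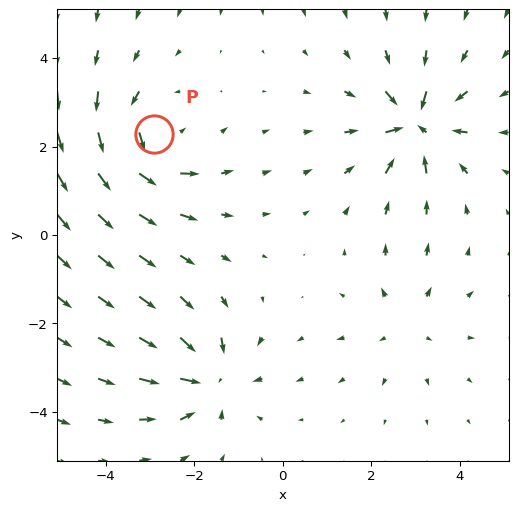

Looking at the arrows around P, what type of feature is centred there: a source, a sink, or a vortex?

vortex

At P (-2.9, 2.3) the arrows circulate counterclockwise. Divergence ≈0, curl about +5 — near-zero divergence with nonzero curl is a vortex.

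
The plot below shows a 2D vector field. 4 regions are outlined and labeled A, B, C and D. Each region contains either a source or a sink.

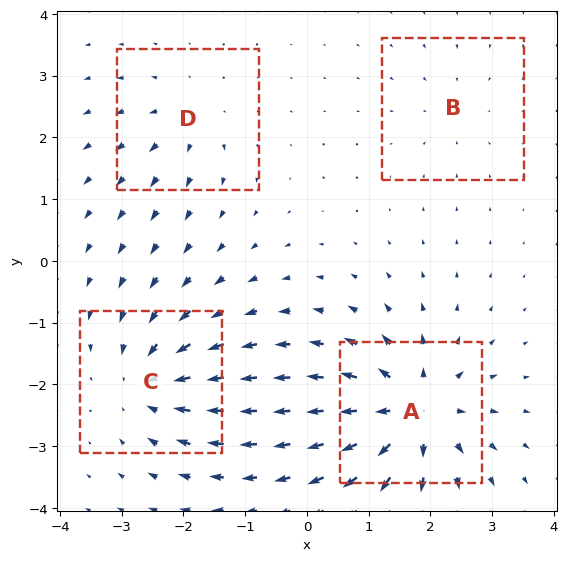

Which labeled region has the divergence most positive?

A

Divergence at each region's feature centre — A: about +9, B: about -2, C: about -6, D: about +4. Region A is most positive.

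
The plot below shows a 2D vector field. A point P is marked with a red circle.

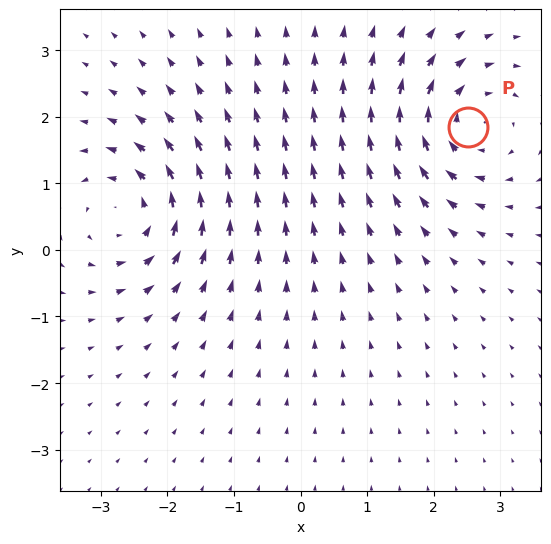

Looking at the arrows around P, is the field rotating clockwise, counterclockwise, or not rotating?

Near P at (2.5, 1.8) the arrows circulate clockwise. The curl (z-component) there is about -5; negative curl means clockwise rotation.

clockwise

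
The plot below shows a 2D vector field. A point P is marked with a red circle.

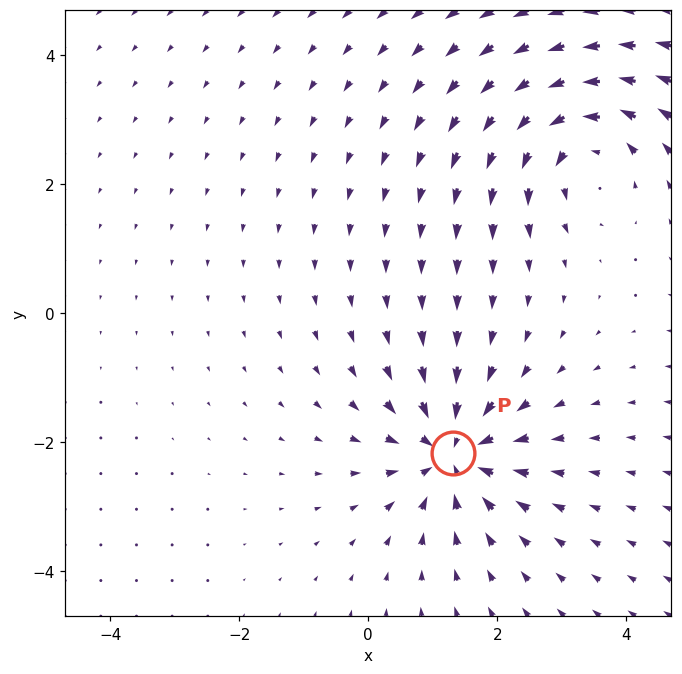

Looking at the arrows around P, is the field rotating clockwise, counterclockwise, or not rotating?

Near P at (1.3, -2.2) the arrows show no circulation. The curl there is ≈0.

not rotating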